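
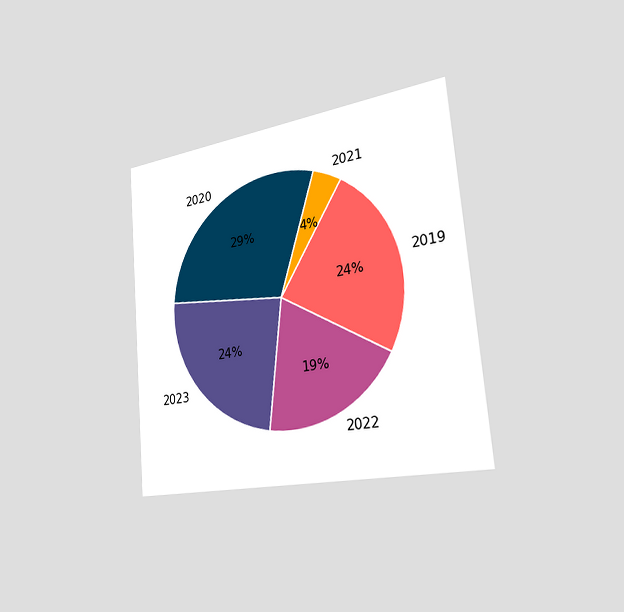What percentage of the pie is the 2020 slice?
29%

The chart is tilted about 5° counter-clockwise and viewed slightly from the right. The 2020 slice takes up 29% of the pie.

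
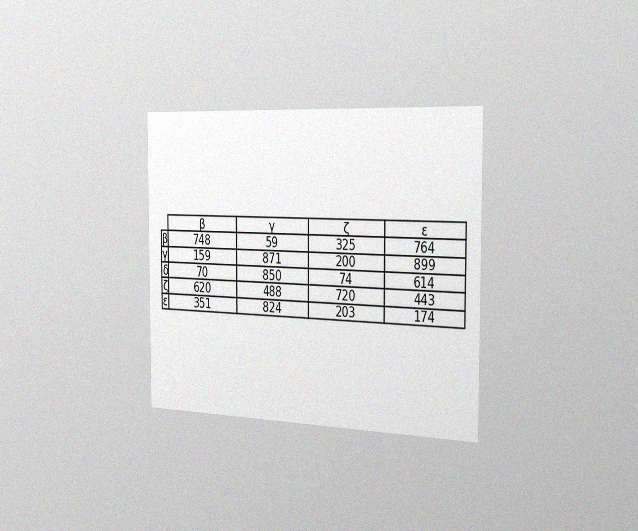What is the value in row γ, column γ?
The chart is viewed slightly from the right, with some photo noise. The (γ, γ) cell reads 871.

871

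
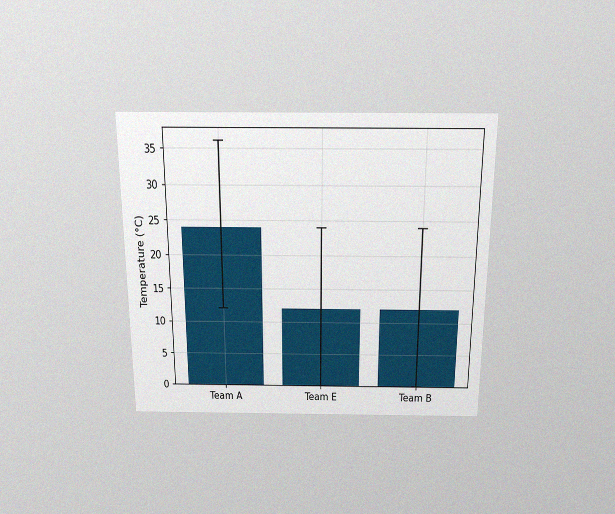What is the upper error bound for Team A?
36°C

The chart is viewed slightly from above, with some photo noise. The Team A bar's upper whisker reaches 36°C.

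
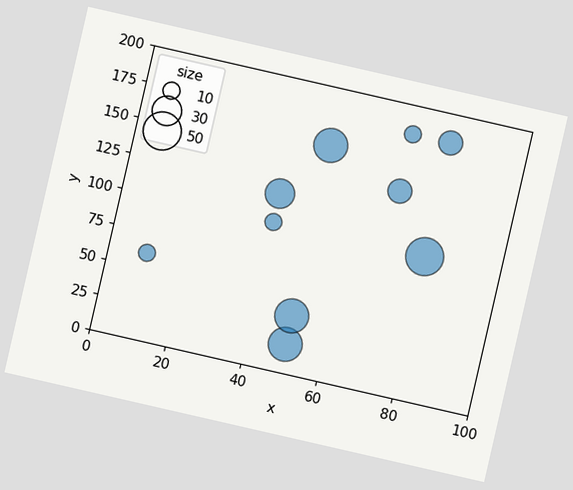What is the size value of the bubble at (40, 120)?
30

The chart is tilted about 13° clockwise. Matching the bubble at (40, 120) against the size legend gives 30.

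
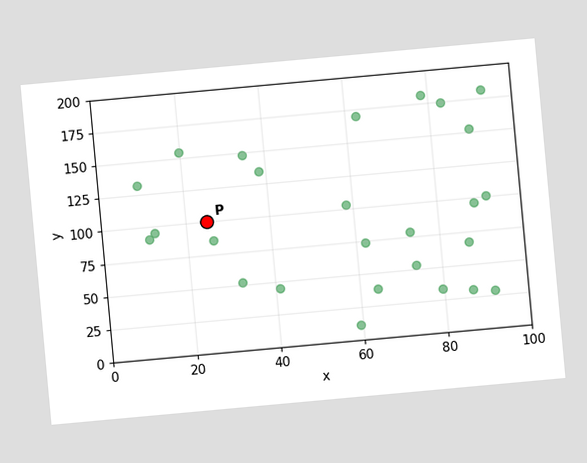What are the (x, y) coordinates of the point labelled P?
The chart is tilted about 5° counter-clockwise. Following the gridlines from P to each axis, P sits at (25, 100).

(25, 100)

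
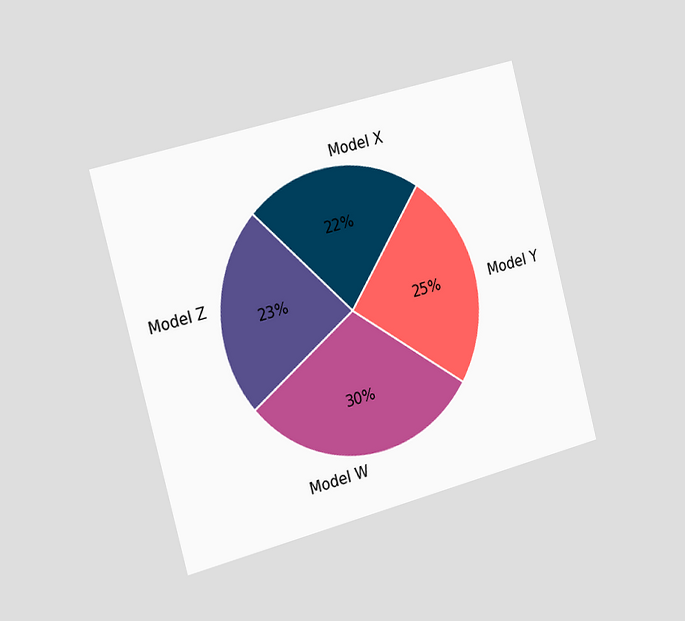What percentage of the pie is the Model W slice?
The chart is tilted about 15° counter-clockwise and viewed slightly from the left. The Model W slice takes up 30% of the pie.

30%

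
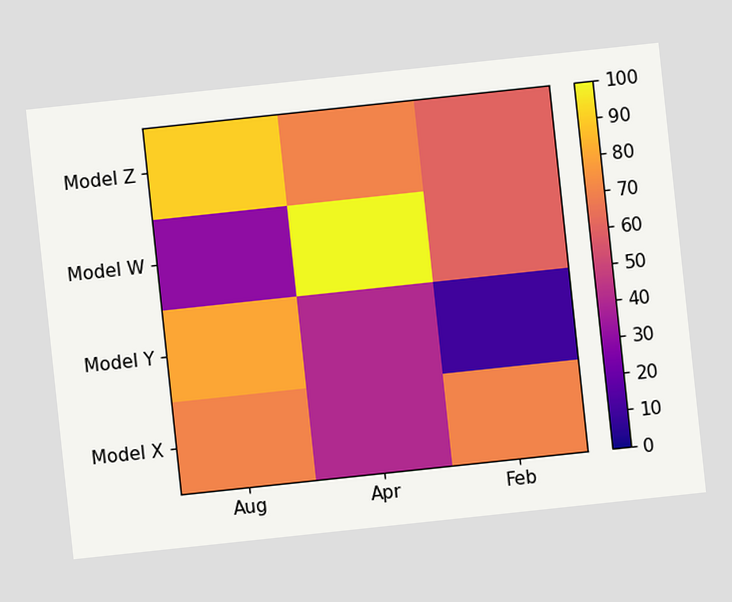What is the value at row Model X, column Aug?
The chart is tilted about 6° counter-clockwise. Matching cell (Model X, Aug) against the colorbar gives 70.

70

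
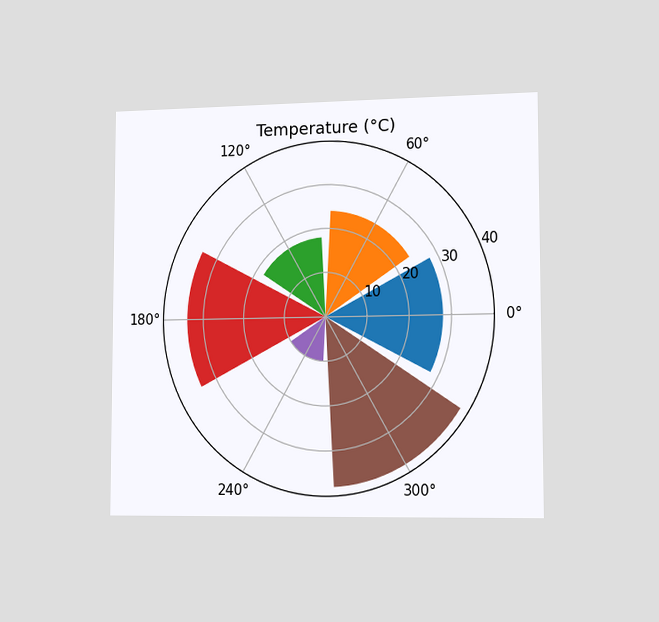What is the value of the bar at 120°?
The chart is viewed slightly from the right. The bar at 120° reaches 18°C on the radial axis.

18°C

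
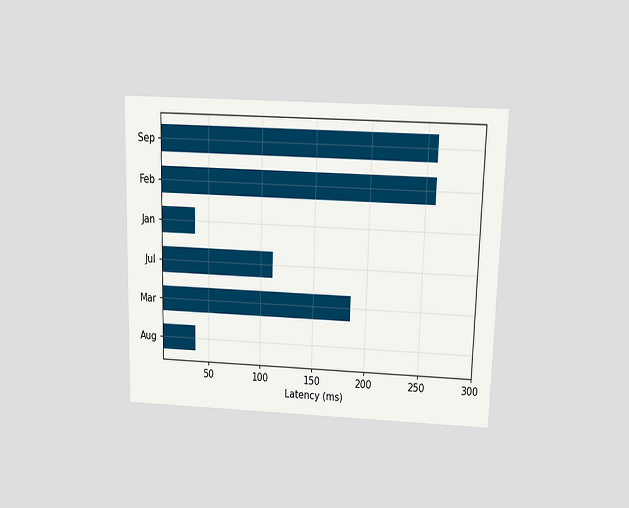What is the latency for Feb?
The chart is viewed slightly from above. Reading along the chart's x-axis, the Feb bar reaches 259ms.

259ms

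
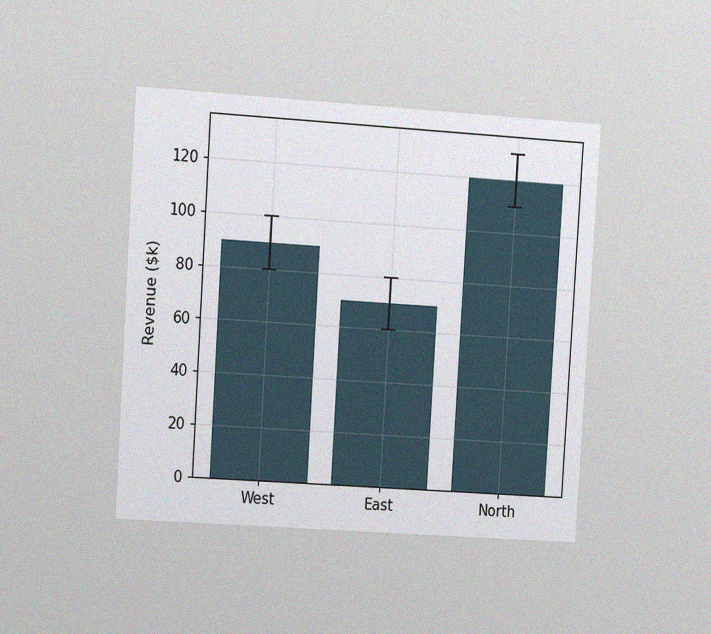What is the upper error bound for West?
$100k

The chart is tilted about 4° clockwise and viewed at a slight angle, with some photo noise. The West bar's upper whisker reaches $100k.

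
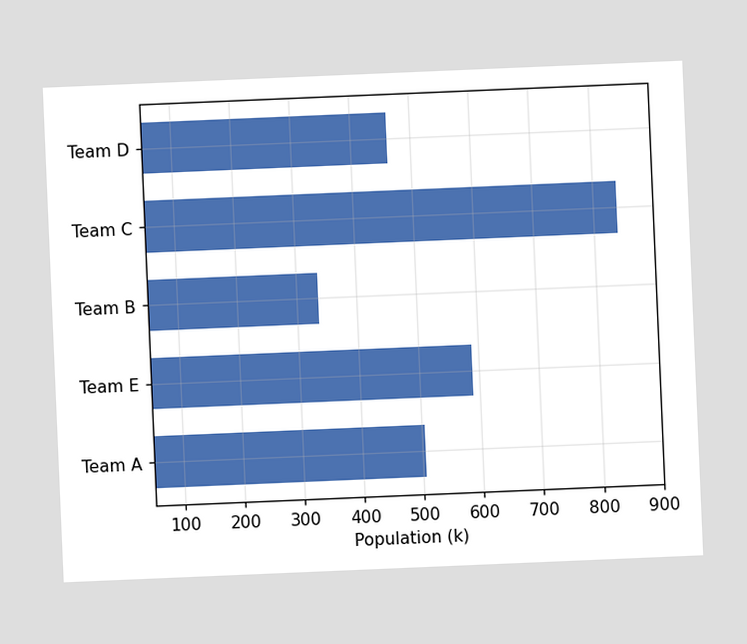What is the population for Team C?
The chart is tilted about 2° counter-clockwise. Reading along the chart's x-axis, the Team C bar reaches 840k.

840k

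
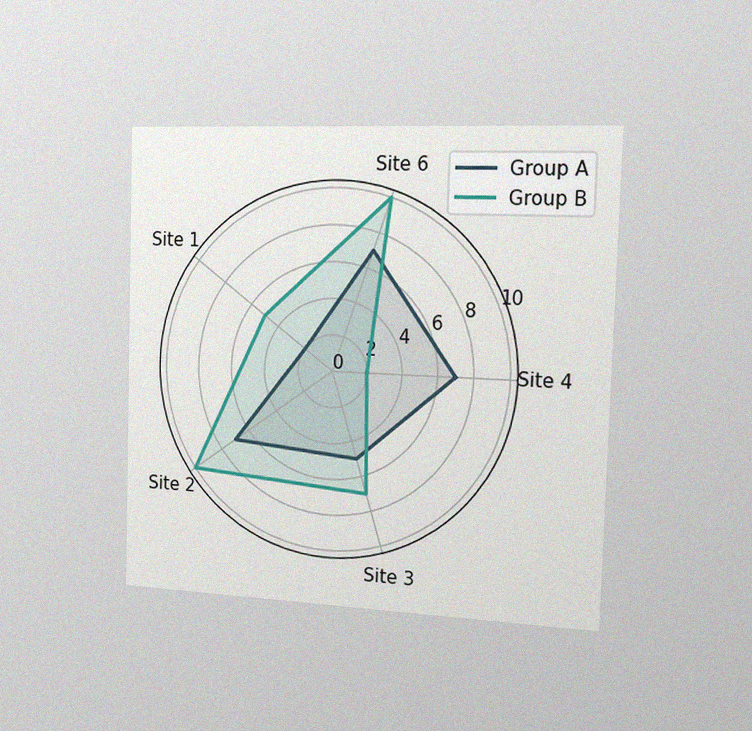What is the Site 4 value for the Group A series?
7

The chart is viewed slightly from the right, with some photo noise. On the Site 4 axis, Group A reaches 7.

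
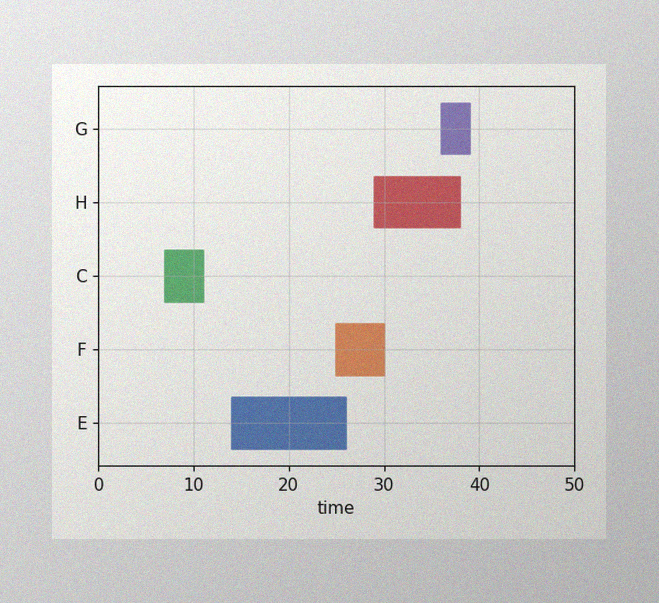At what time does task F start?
25

The image has some photo noise and uneven lighting. The F bar begins at t=25.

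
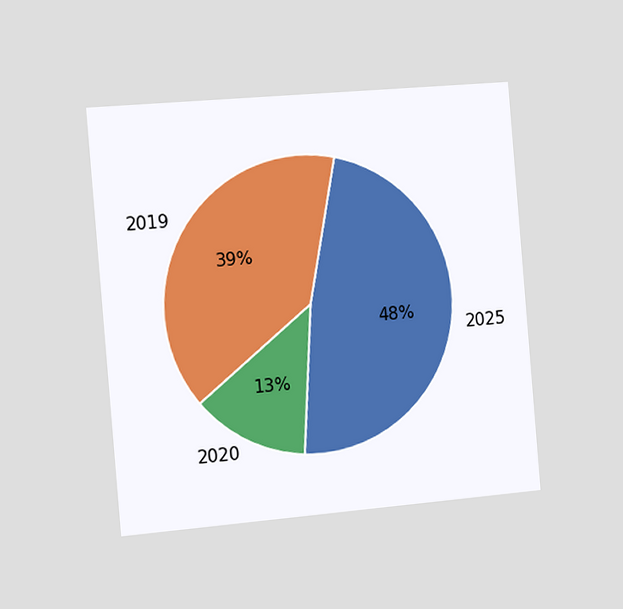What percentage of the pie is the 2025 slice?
48%

The chart is tilted about 5° counter-clockwise and viewed slightly from the left. The 2025 slice takes up 48% of the pie.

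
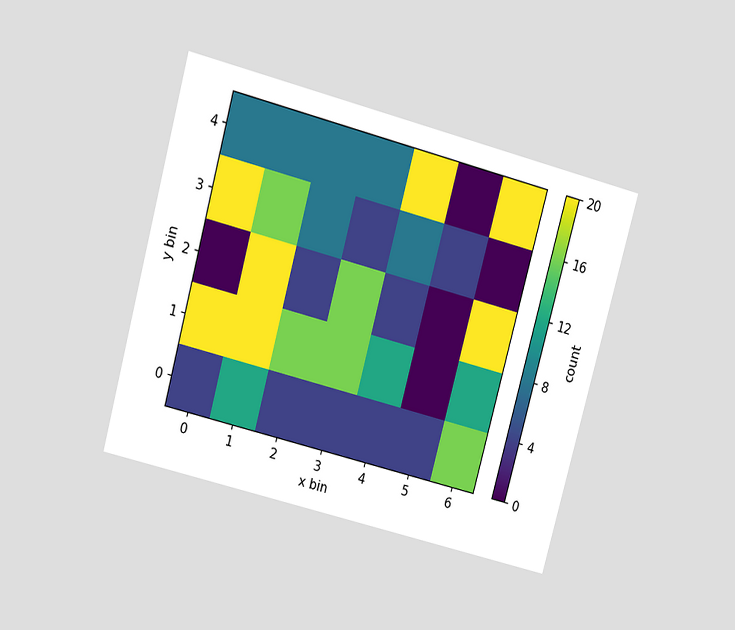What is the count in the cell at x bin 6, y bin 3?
0

The chart is tilted about 15° clockwise and viewed slightly from above. Matching the cell (6, 3) against the colorbar gives 0.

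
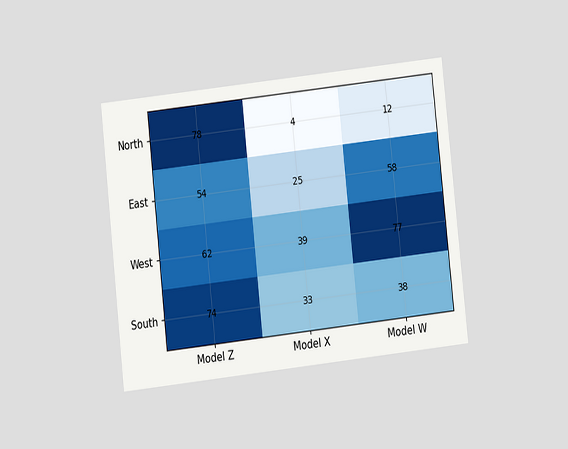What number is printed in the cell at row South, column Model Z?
74

The chart is tilted about 6° counter-clockwise and viewed at a slight angle. The (South, Model Z) cell reads 74.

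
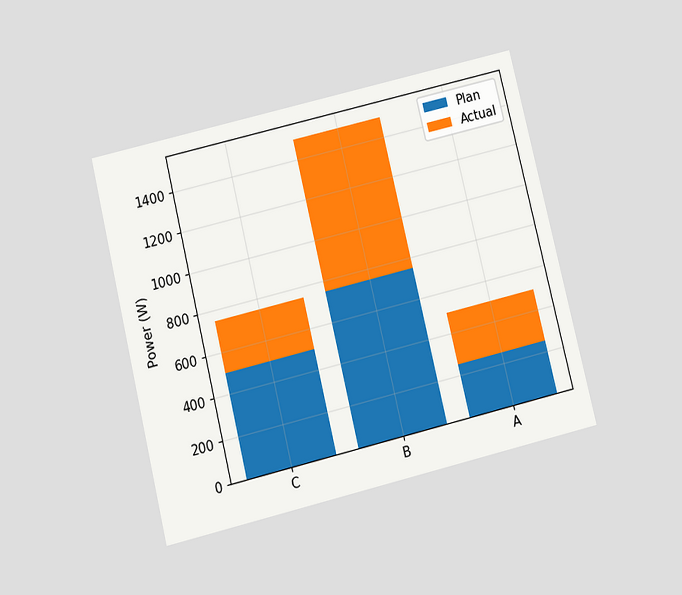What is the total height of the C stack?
The chart is tilted about 14° counter-clockwise and viewed slightly from below. The C stack's top reaches 750W on the y-axis.

750W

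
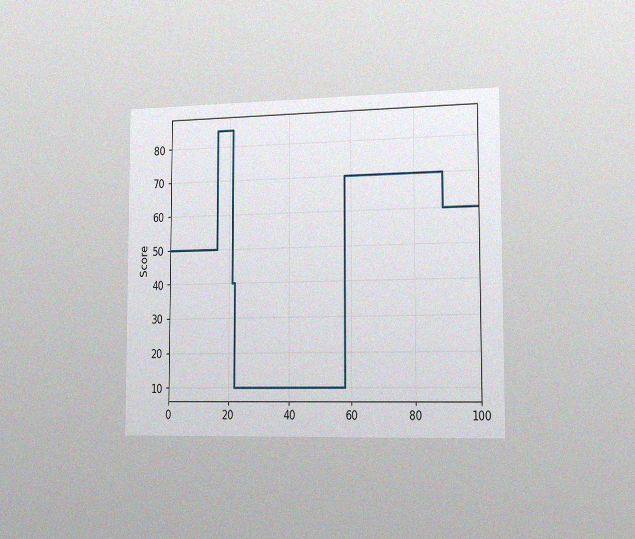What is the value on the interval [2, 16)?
50

The chart is viewed slightly from the right, with some photo noise. On [2, 16) the step sits at 50.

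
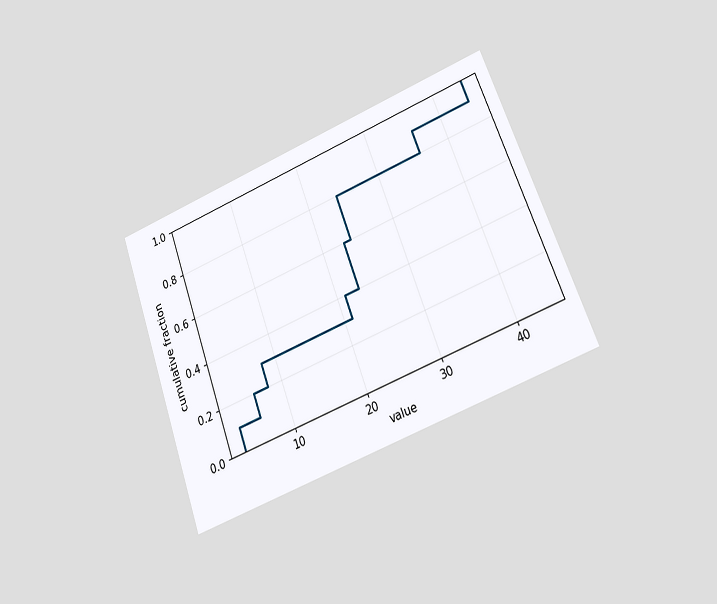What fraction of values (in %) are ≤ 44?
100%

The chart is tilted about 21° counter-clockwise and viewed at a slight angle. At x=44 the ECDF step is at 100%.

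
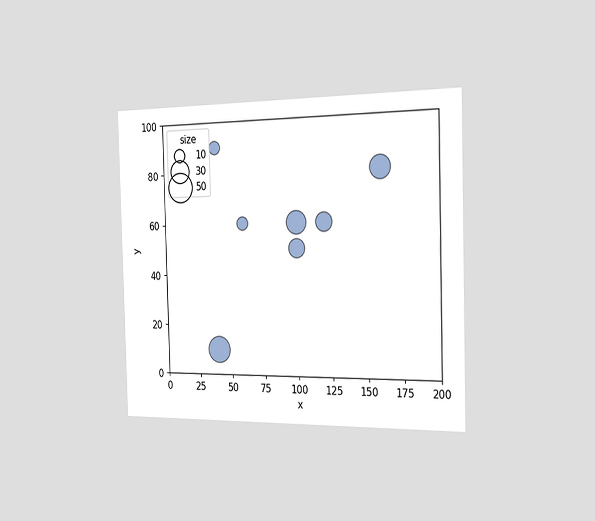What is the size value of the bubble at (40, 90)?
10

The chart is viewed slightly from the right. Matching the bubble at (40, 90) against the size legend gives 10.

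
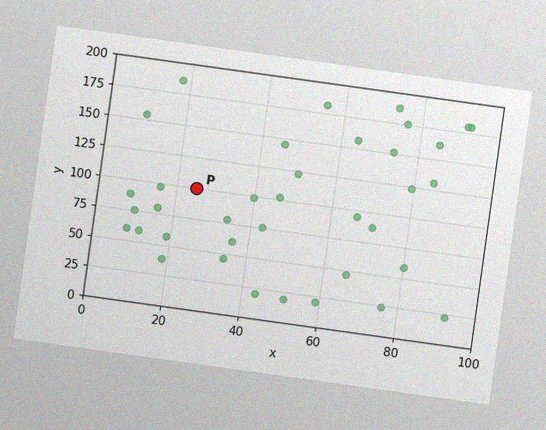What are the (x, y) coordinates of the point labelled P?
(25, 100)

The chart is tilted about 8° clockwise, with some photo noise. Following the gridlines from P to each axis, P sits at (25, 100).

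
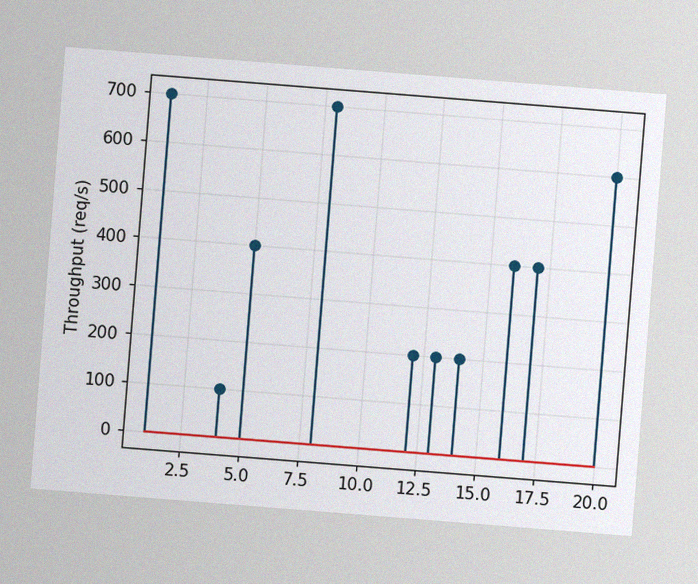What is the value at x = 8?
The chart is tilted about 5° clockwise, with some photo noise. The stem at x=8 reaches 700req/s.

700req/s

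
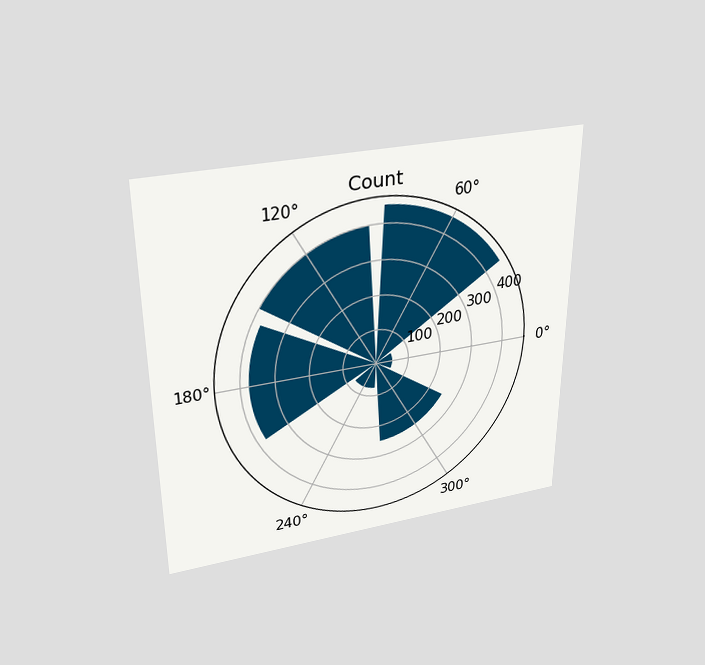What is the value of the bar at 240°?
75

The chart is viewed slightly from above. The bar at 240° reaches 75 on the radial axis.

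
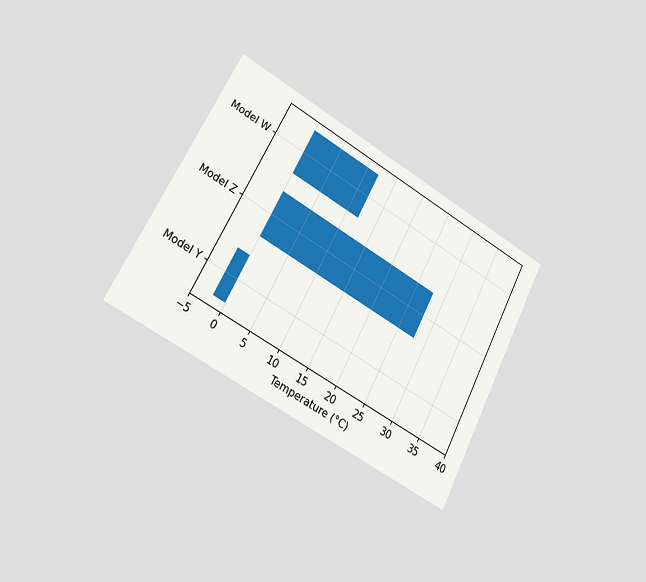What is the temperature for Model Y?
The chart is tilted about 28° clockwise and viewed slightly from the left. Reading along the chart's x-axis, the Model Y bar reaches -2°C.

-2°C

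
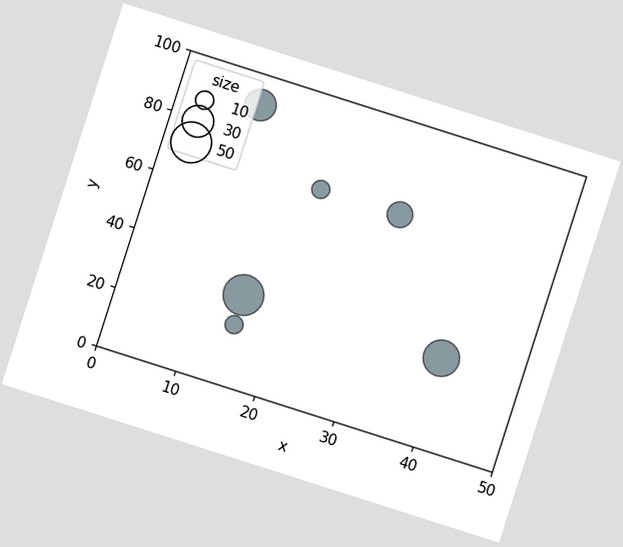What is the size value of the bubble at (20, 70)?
The chart is tilted about 18° clockwise. Matching the bubble at (20, 70) against the size legend gives 10.

10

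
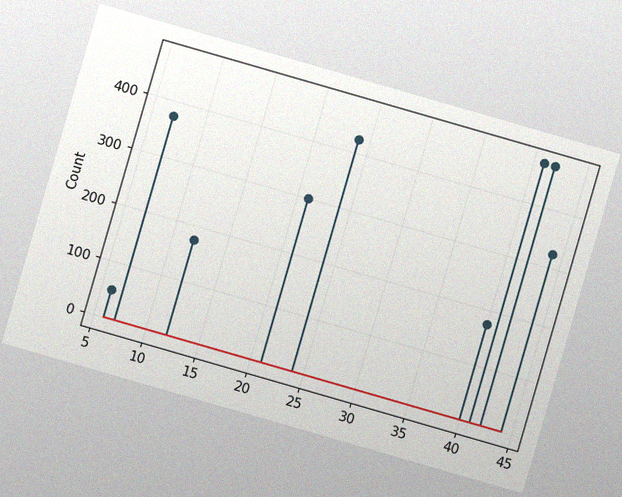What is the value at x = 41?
475

The chart is tilted about 16° clockwise, with some photo noise. The stem at x=41 reaches 475.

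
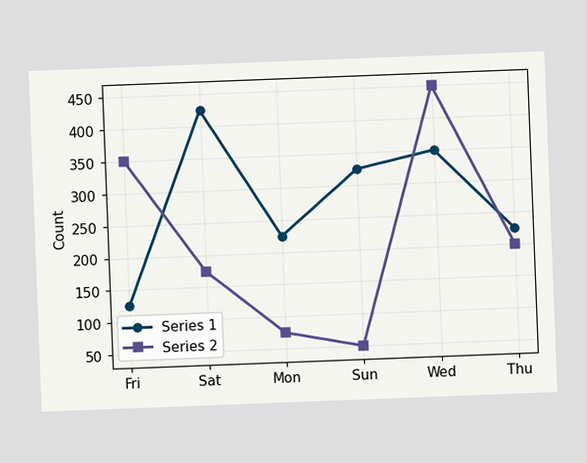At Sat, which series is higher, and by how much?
Series 1, by 250

The chart is tilted about 2° counter-clockwise. At Sat, Series 1 sits above the other line by 250.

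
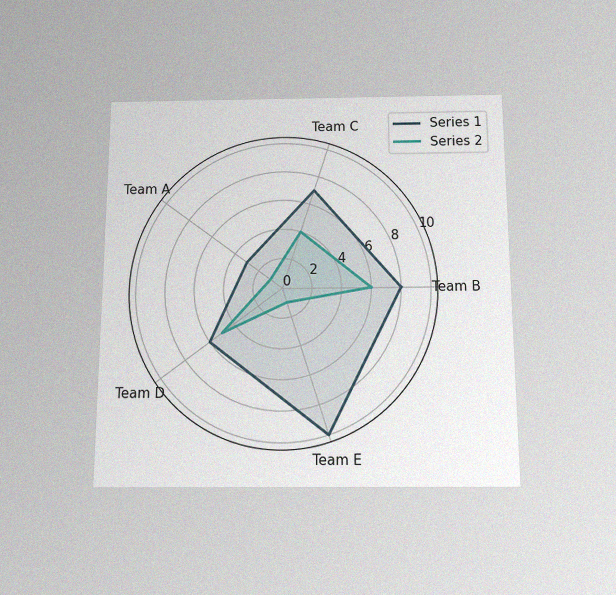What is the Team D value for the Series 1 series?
The chart is viewed slightly from below, with some photo noise. On the Team D axis, Series 1 reaches 6.

6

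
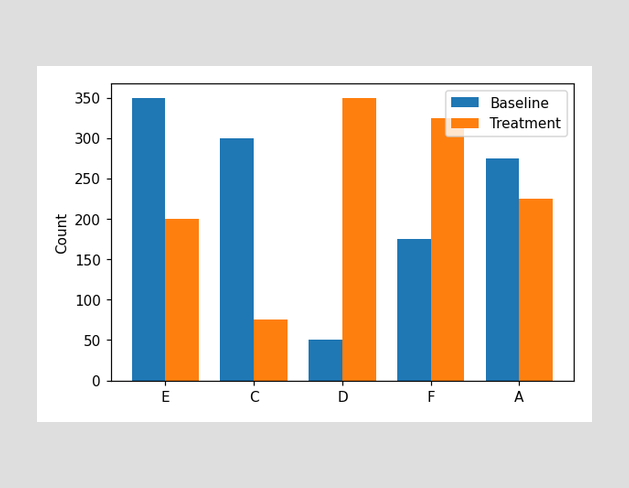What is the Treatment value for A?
225

The Treatment bar at A reaches 225 on the y-axis.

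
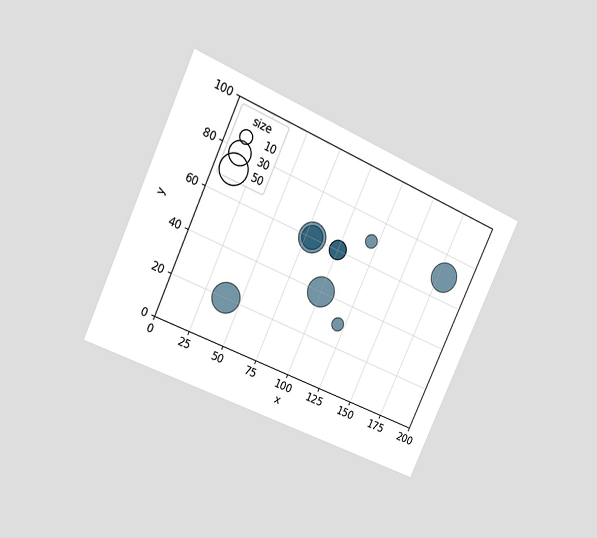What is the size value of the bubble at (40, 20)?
50

The chart is tilted about 24° clockwise and viewed at a slight angle. Matching the bubble at (40, 20) against the size legend gives 50.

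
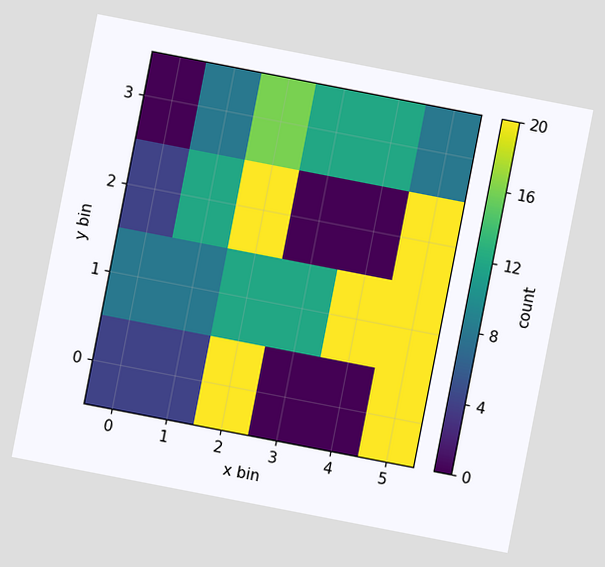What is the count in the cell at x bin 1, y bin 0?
The chart is tilted about 11° clockwise. Matching the cell (1, 0) against the colorbar gives 4.

4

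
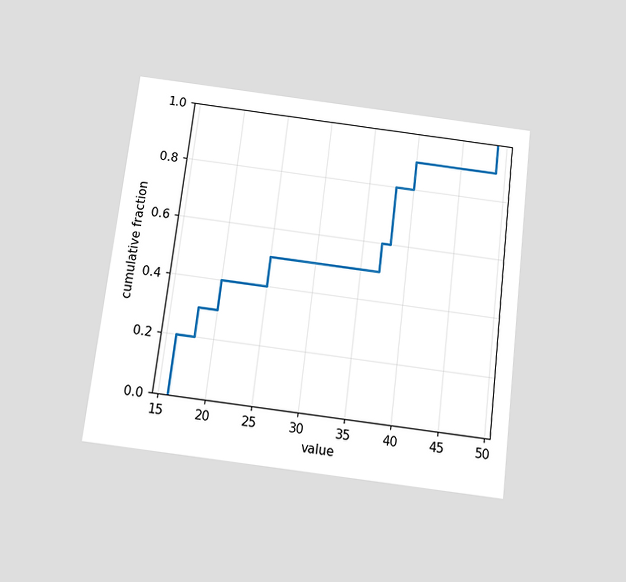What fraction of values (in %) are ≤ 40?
The chart is tilted about 7° clockwise and viewed slightly from below. At x=40 the ECDF step is at 90%.

90%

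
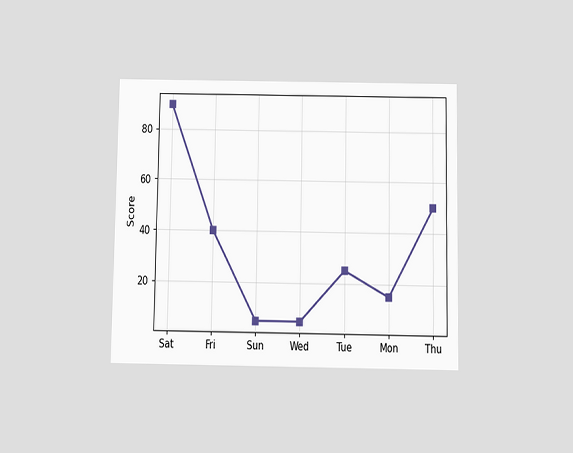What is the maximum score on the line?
The chart is viewed slightly from below. The highest point is at Sat, and reading across to the y-axis gives 90.

90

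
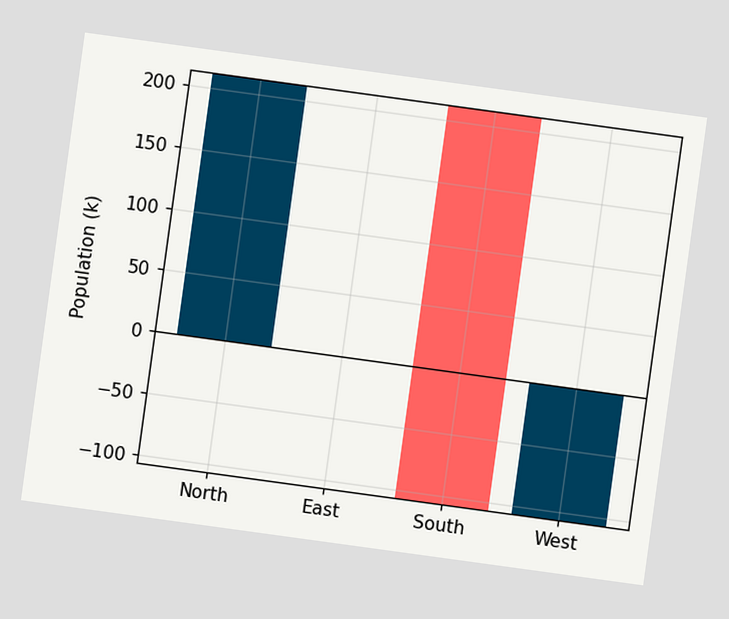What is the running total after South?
-106k

The chart is tilted about 8° clockwise. After South the running total reaches -106k.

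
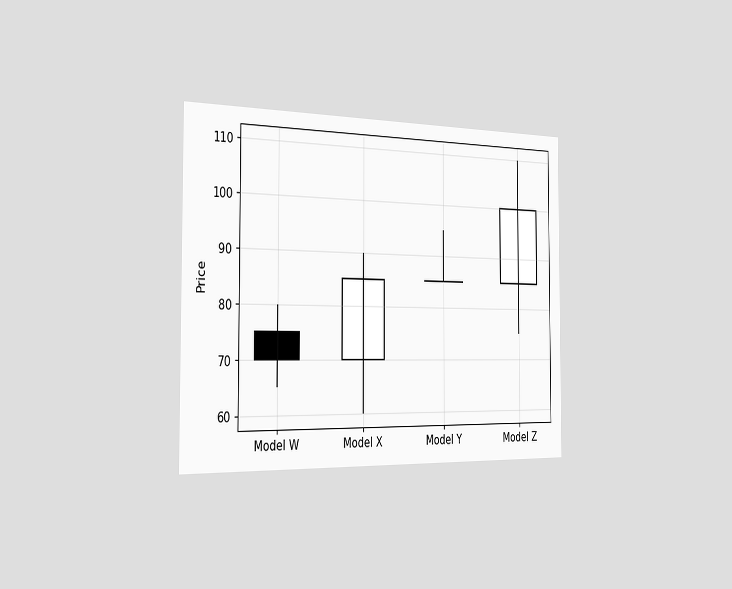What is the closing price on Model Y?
85

The chart is viewed slightly from the left. The Model Y candle closes at 85.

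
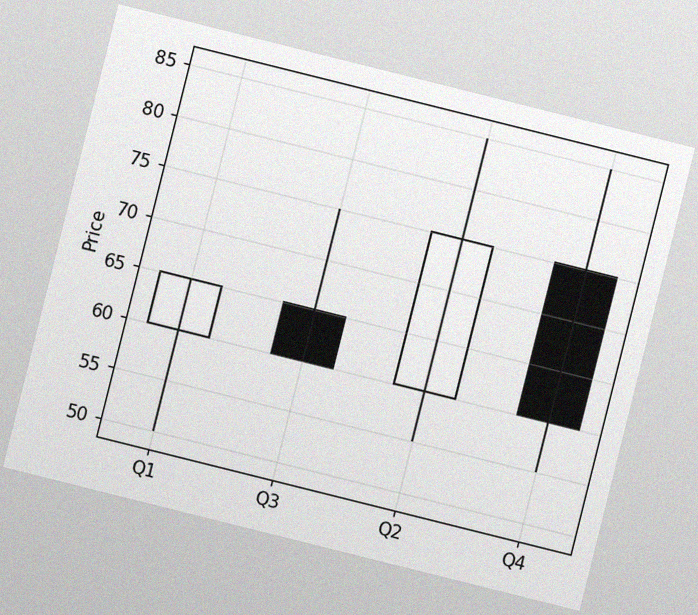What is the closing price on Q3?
The chart is tilted about 14° clockwise, with some photo noise. The Q3 candle closes at 60.

60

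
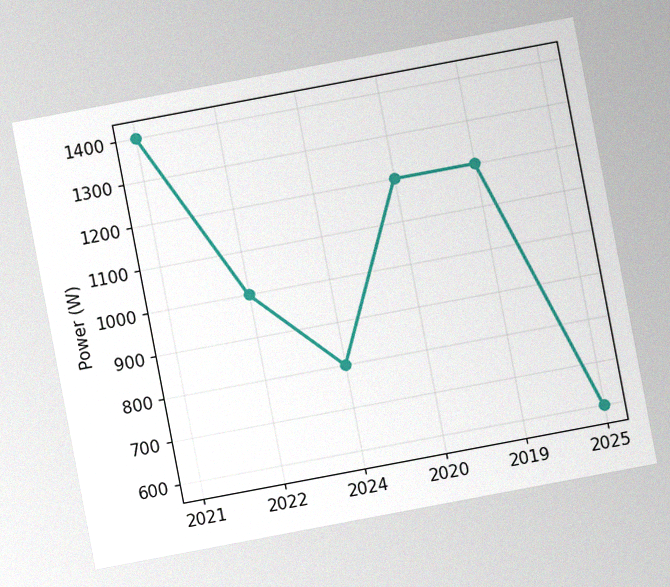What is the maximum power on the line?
1400W

The chart is tilted about 11° counter-clockwise, with some photo noise. The highest point is at 2021, and reading across to the y-axis gives 1400W.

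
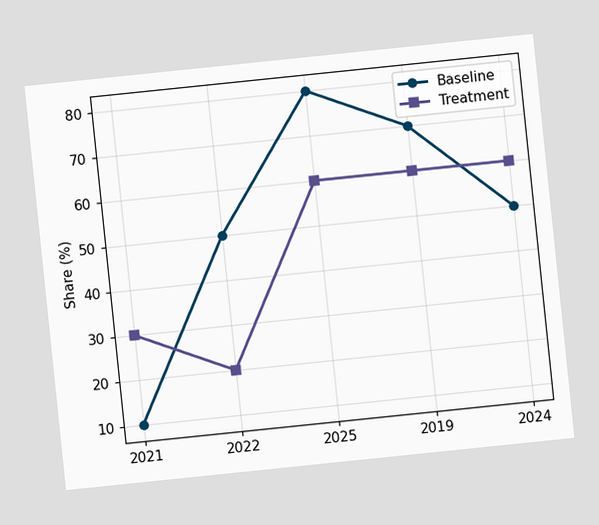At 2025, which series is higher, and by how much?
The chart is tilted about 6° counter-clockwise. At 2025, Baseline sits above the other line by 20%.

Baseline, by 20%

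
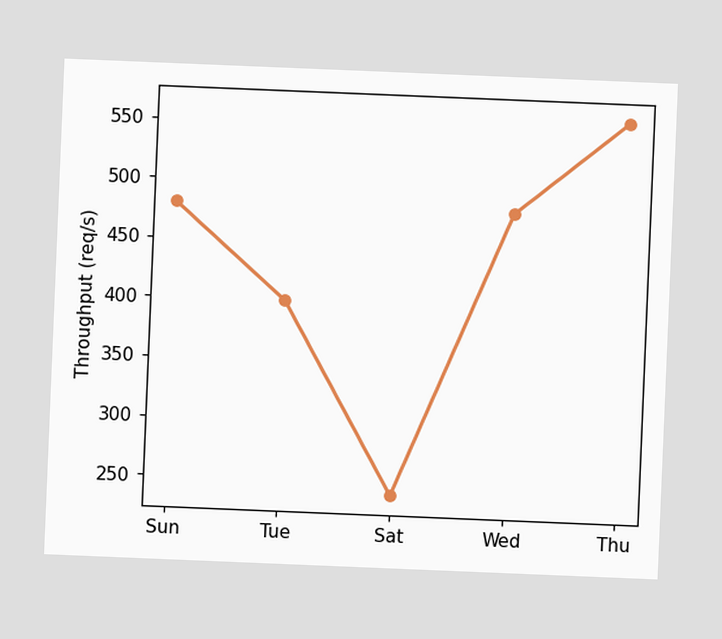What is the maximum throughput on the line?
The chart is tilted about 2° clockwise. The highest point is at Thu, and reading across to the y-axis gives 560req/s.

560req/s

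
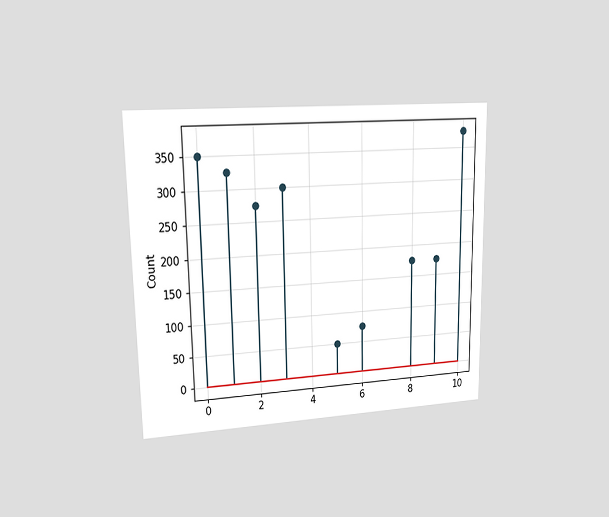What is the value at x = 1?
325

The chart is viewed at a slight angle. The stem at x=1 reaches 325.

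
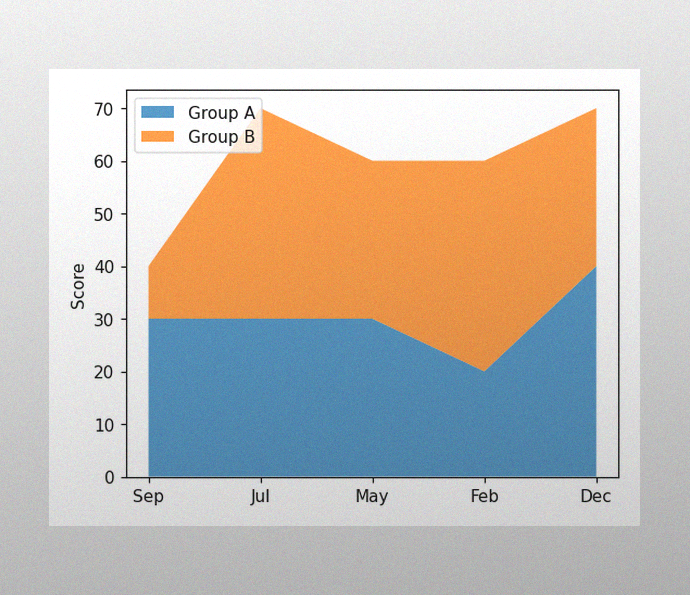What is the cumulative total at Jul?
The image has some photo noise and uneven lighting. The stacked total at Jul reaches 70.

70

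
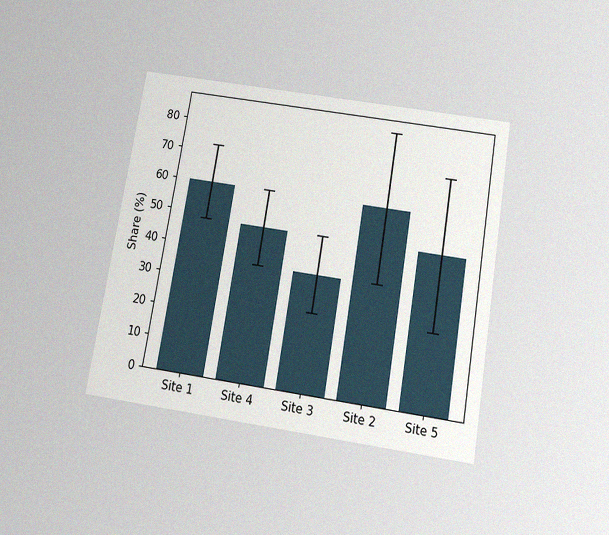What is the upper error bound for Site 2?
84%

The chart is tilted about 9° clockwise and viewed slightly from below, with some photo noise. The Site 2 bar's upper whisker reaches 84%.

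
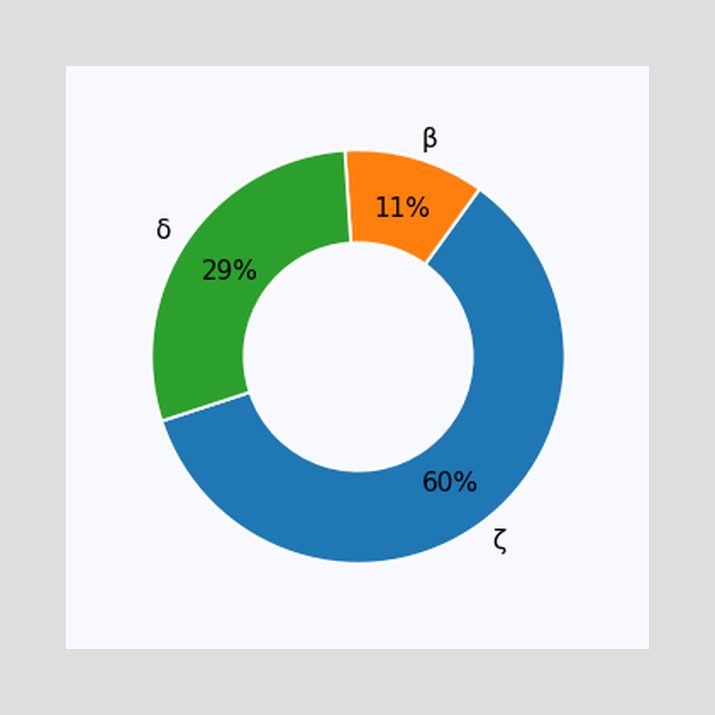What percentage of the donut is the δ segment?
29%

The δ segment takes up 29% of the ring.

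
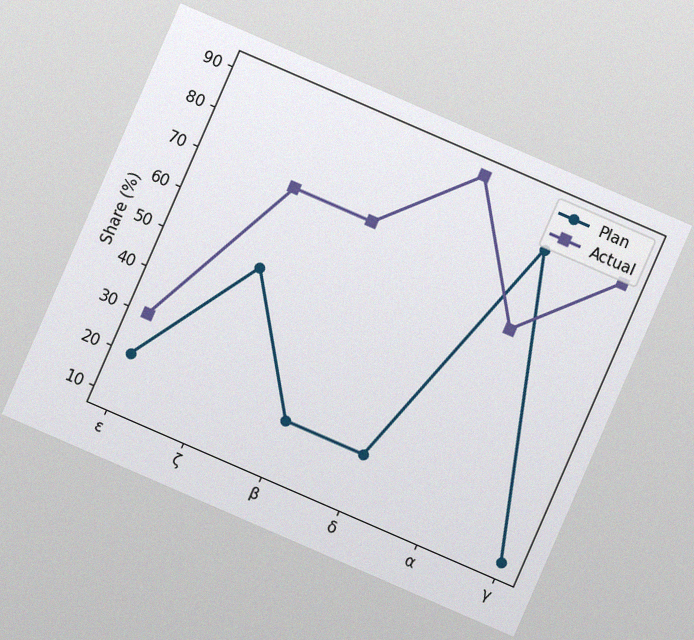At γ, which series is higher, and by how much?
The chart is tilted about 24° clockwise, with some photo noise. At γ, Actual sits above the other line by 70%.

Actual, by 70%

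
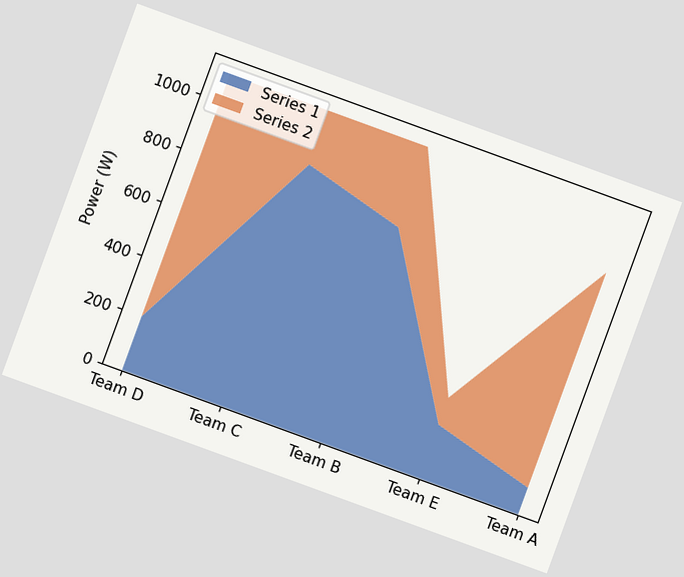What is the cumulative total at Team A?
900W

The chart is tilted about 20° clockwise. The stacked total at Team A reaches 900W.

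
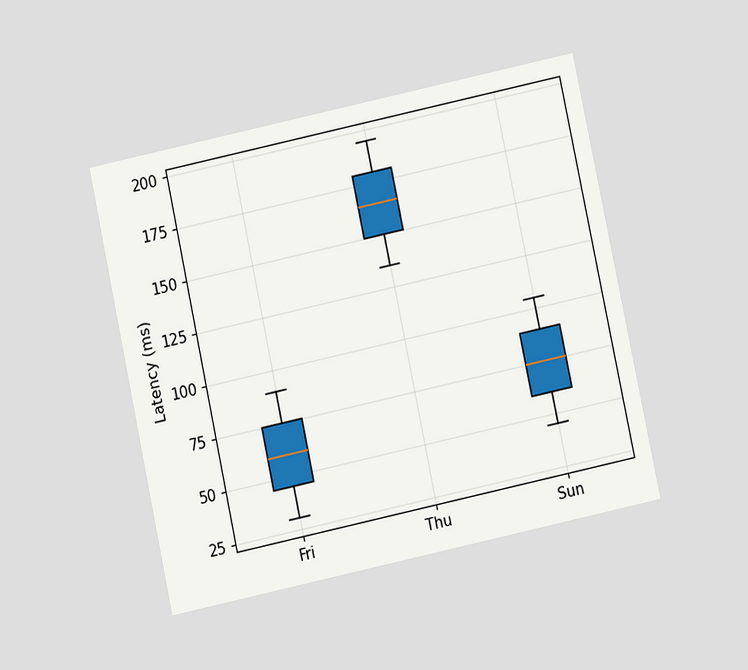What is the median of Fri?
60ms

The chart is tilted about 12° counter-clockwise and viewed slightly from below. The median line in the Fri box sits at 60ms.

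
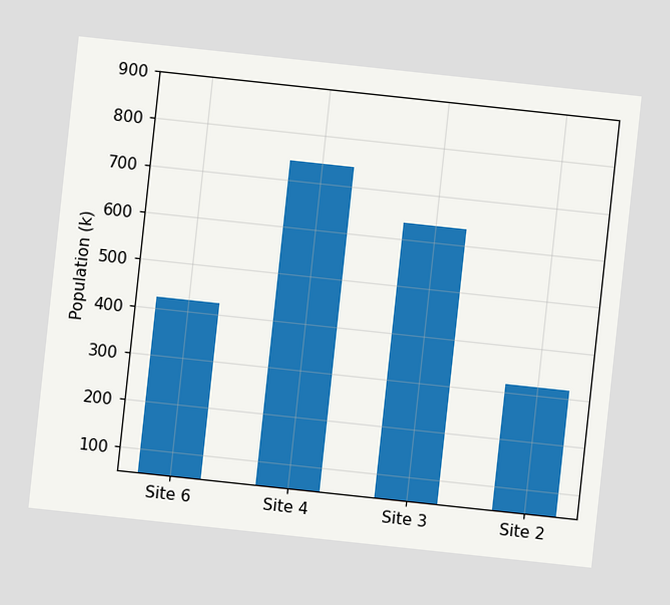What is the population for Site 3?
636k

The chart is tilted about 6° clockwise. Reading along the chart's y-axis, the Site 3 bar reaches 636k.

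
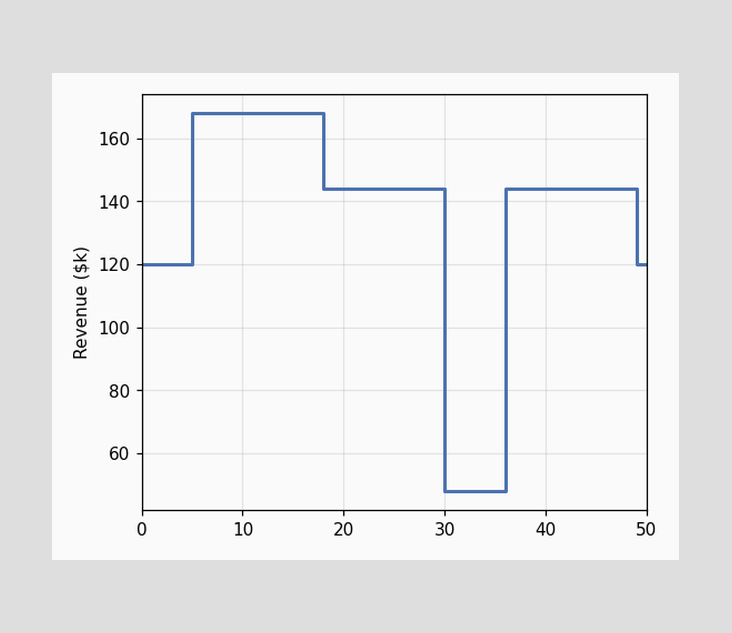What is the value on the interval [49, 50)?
$120k

On [49, 50) the step sits at $120k.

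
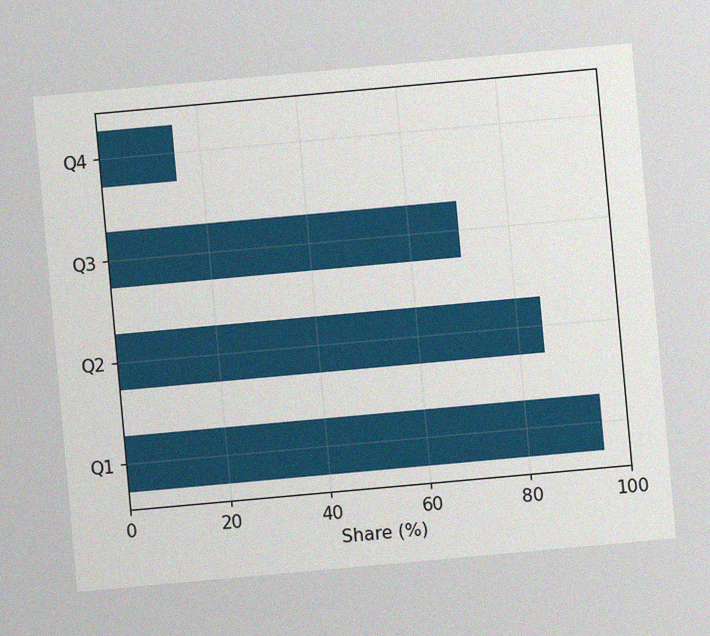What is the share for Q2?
85%

The chart is tilted about 5° counter-clockwise, with some photo noise. Reading along the chart's x-axis, the Q2 bar reaches 85%.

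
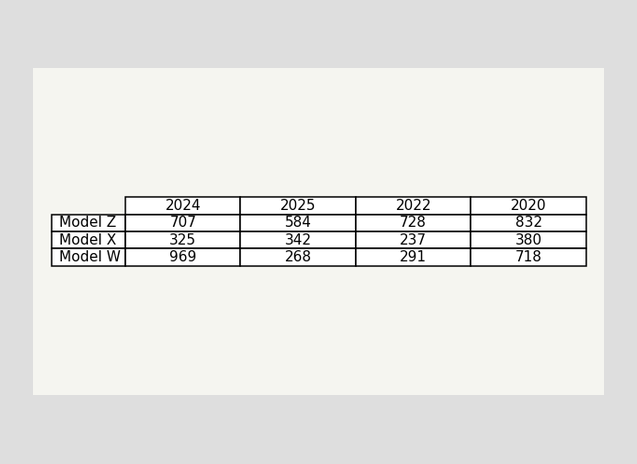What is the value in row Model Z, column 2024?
707

The (Model Z, 2024) cell reads 707.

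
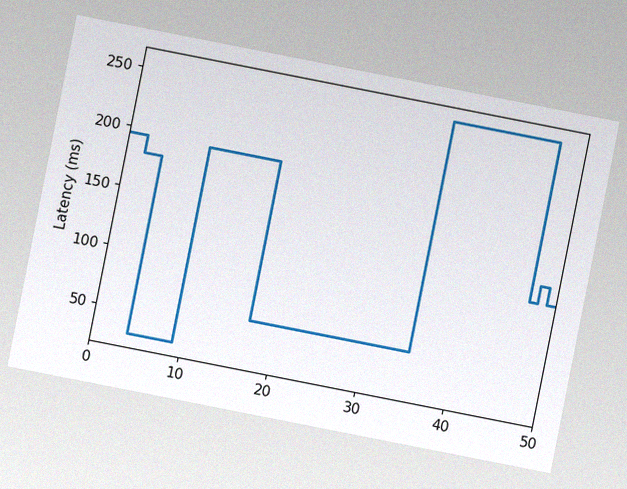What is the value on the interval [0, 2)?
195ms

The chart is tilted about 11° clockwise, with some photo noise. On [0, 2) the step sits at 195ms.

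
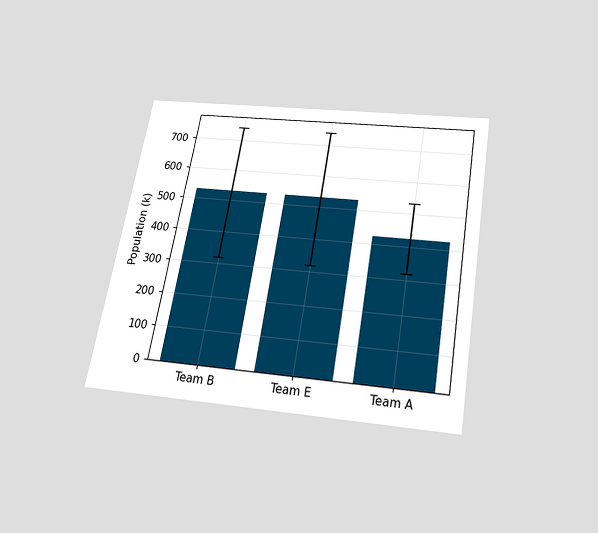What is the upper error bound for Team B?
742k

The chart is tilted about 10° clockwise and viewed slightly from below. The Team B bar's upper whisker reaches 742k.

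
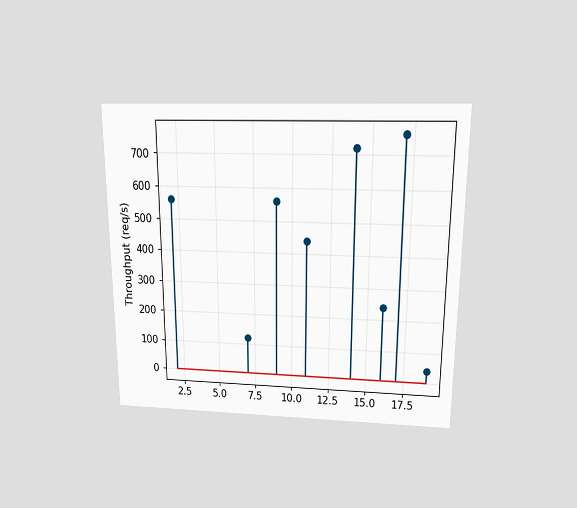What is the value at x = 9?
The chart is viewed slightly from above. The stem at x=9 reaches 560req/s.

560req/s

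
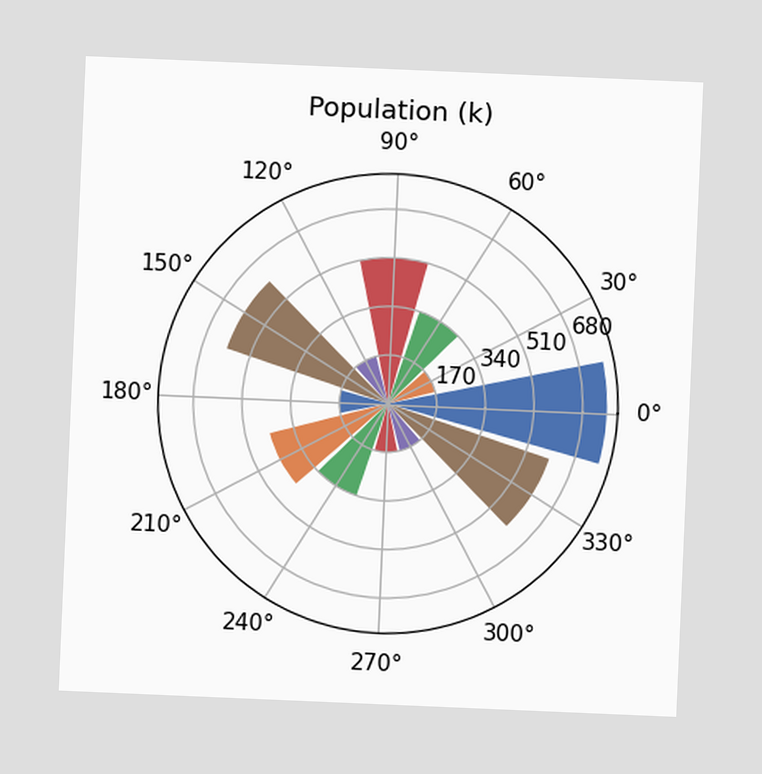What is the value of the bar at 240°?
The chart is tilted about 2° clockwise. The bar at 240° reaches 340k on the radial axis.

340k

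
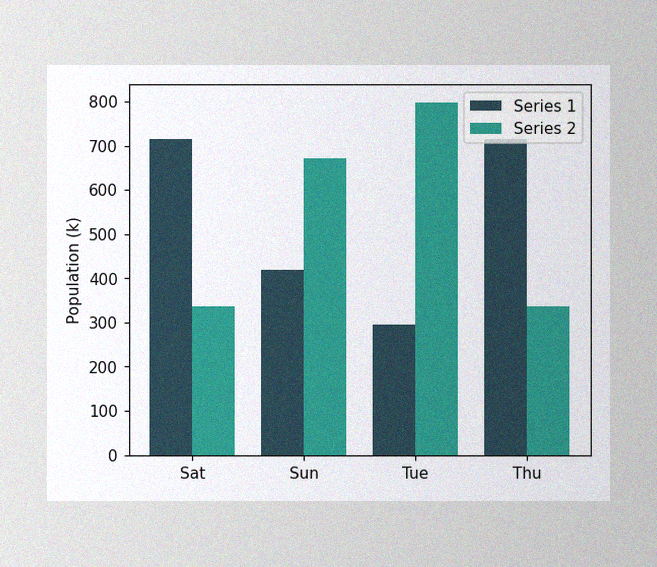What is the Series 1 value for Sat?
The image has some photo noise and uneven lighting. The Series 1 bar at Sat reaches 714k on the y-axis.

714k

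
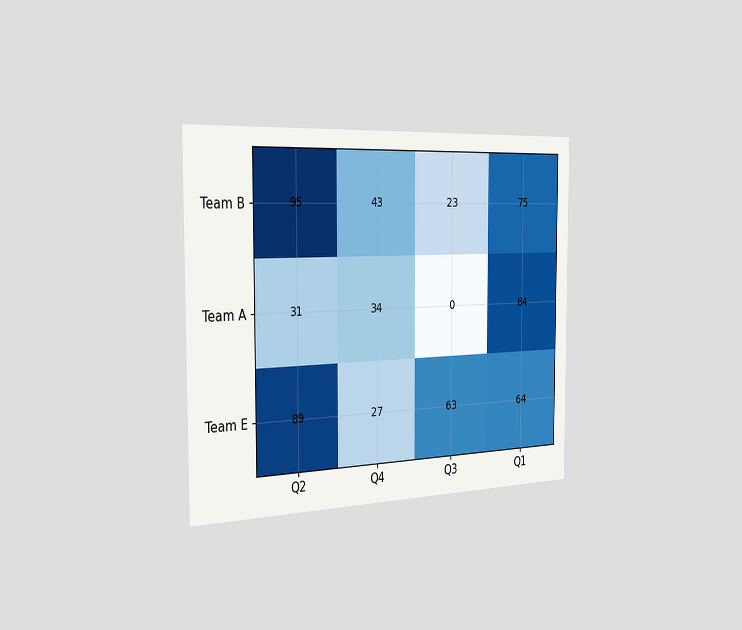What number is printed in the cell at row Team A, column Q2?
31

The chart is viewed slightly from the left. The (Team A, Q2) cell reads 31.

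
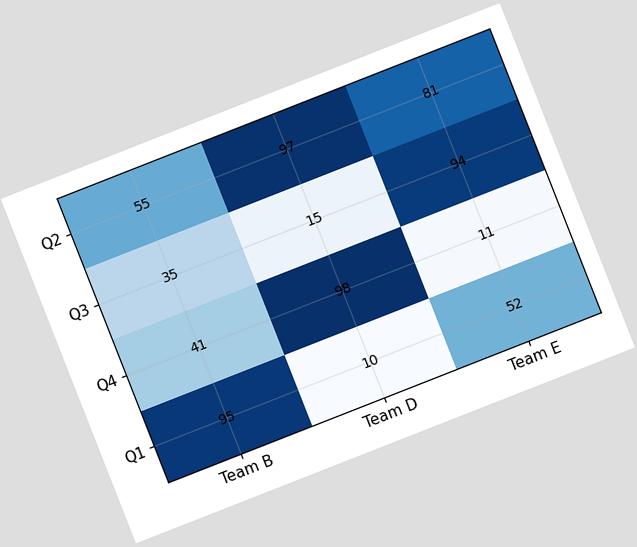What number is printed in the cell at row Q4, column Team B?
The chart is tilted about 21° counter-clockwise. The (Q4, Team B) cell reads 41.

41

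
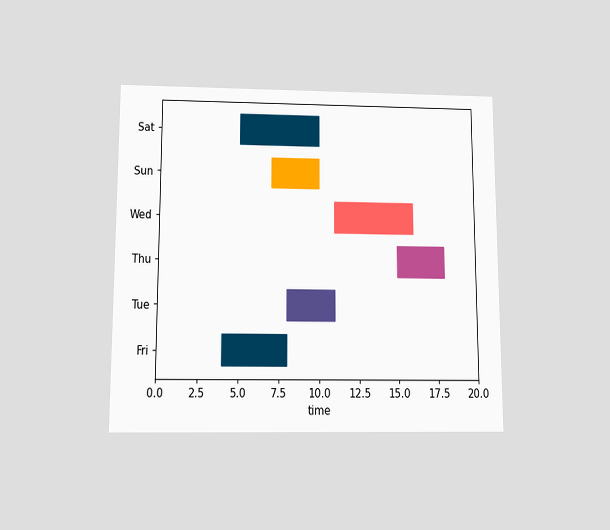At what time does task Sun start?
7

The chart is viewed slightly from below. The Sun bar begins at t=7.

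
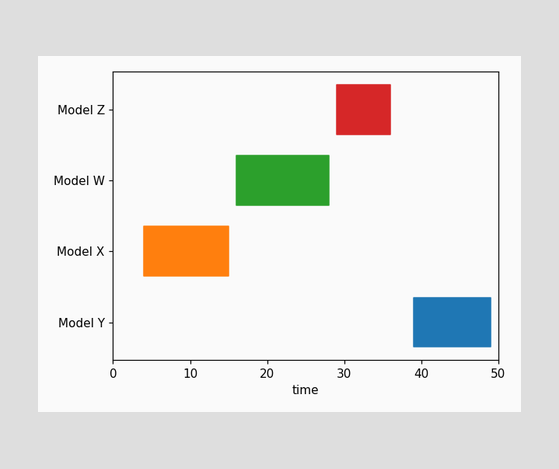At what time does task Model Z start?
The Model Z bar begins at t=29.

29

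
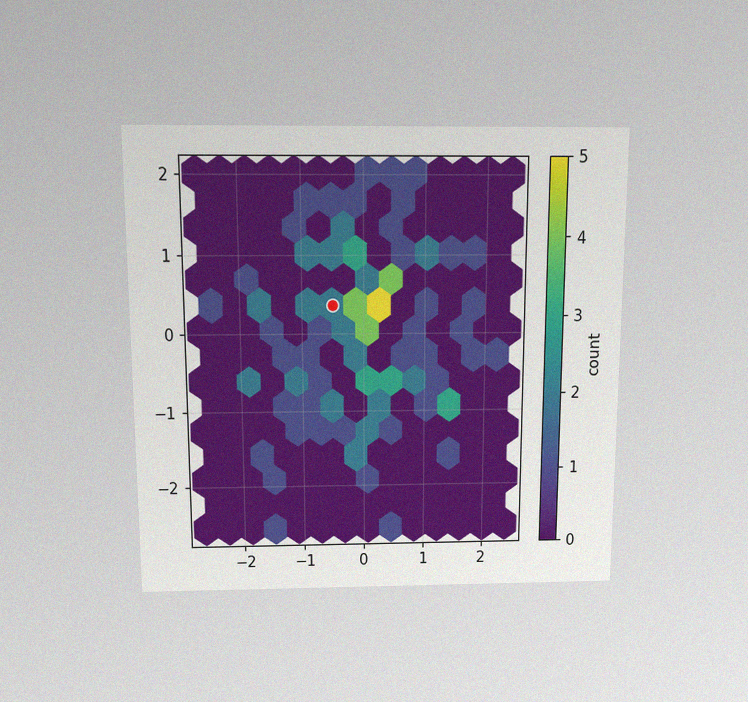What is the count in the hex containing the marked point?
The chart is viewed slightly from above, with some photo noise. The marked hex reads 2 on the colorbar.

2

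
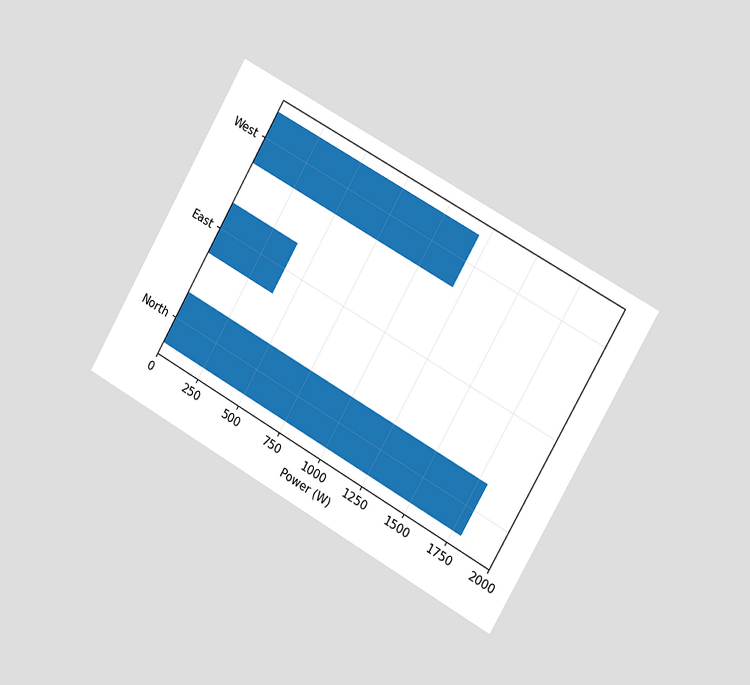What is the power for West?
The chart is tilted about 30° clockwise and viewed slightly from the right. Reading along the chart's x-axis, the West bar reaches 1200W.

1200W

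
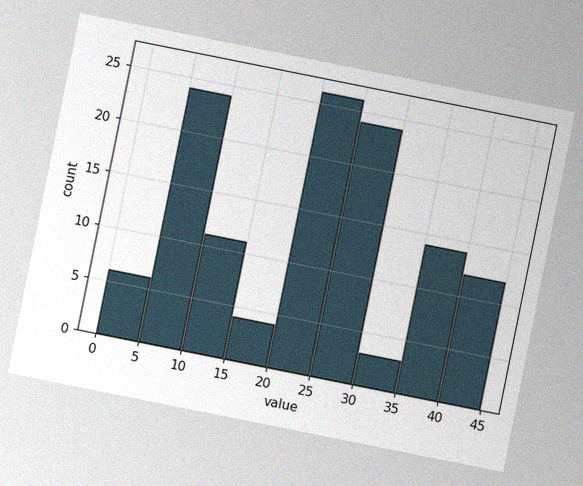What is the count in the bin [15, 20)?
The chart is tilted about 11° clockwise, with some photo noise. The [15, 20) bin has height 4.

4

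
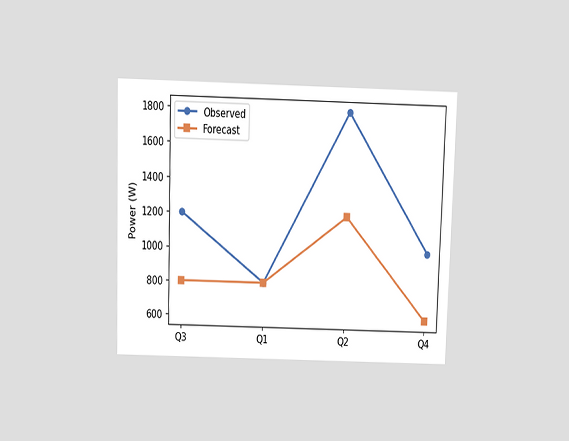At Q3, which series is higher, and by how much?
The chart is viewed slightly from above. At Q3, Observed sits above the other line by 400W.

Observed, by 400W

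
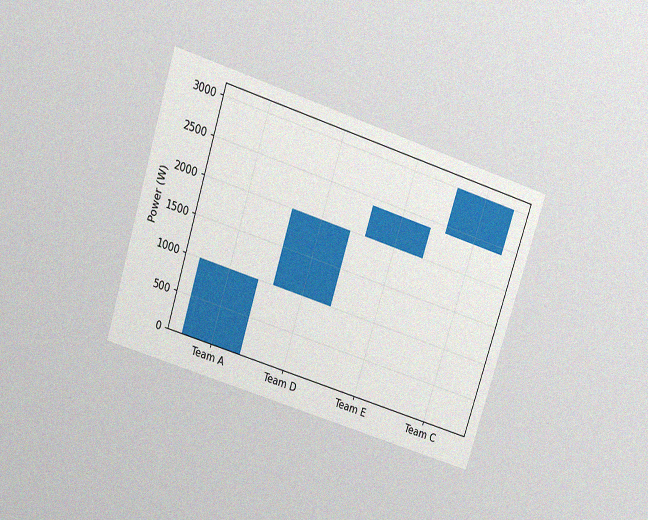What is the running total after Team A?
1000W

The chart is tilted about 18° clockwise and viewed slightly from above, with some photo noise. After Team A the running total reaches 1000W.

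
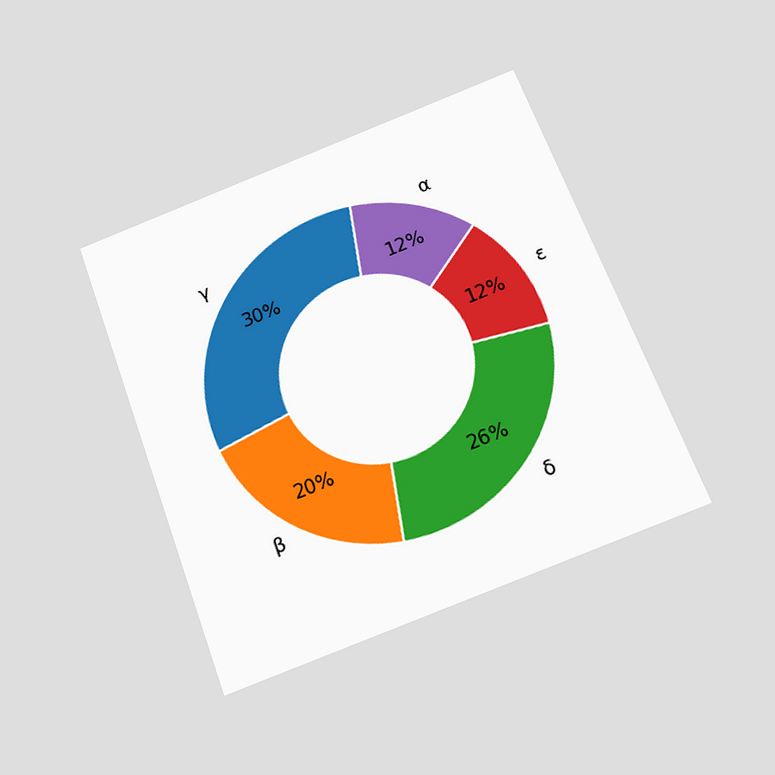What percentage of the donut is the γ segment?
The chart is tilted about 20° counter-clockwise and viewed slightly from below. The γ segment takes up 30% of the ring.

30%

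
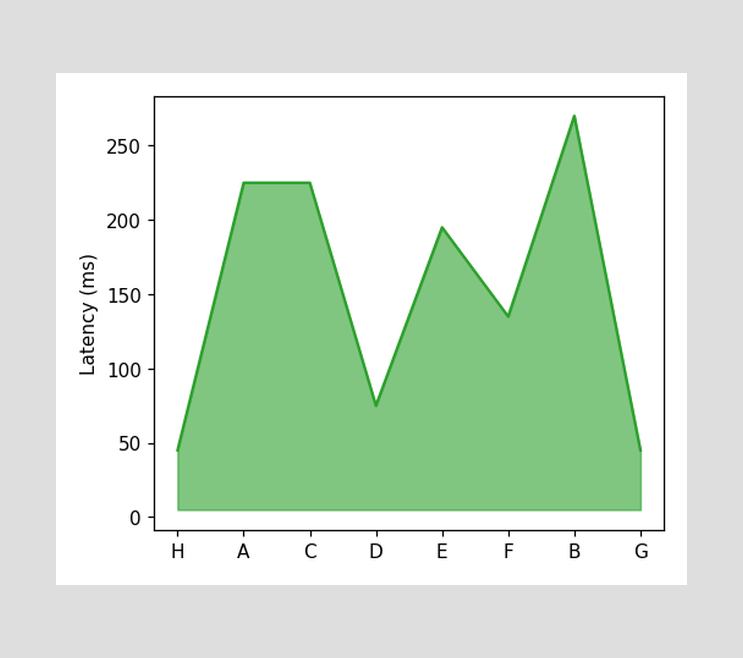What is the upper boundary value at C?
225ms

At C the upper boundary is at 225ms.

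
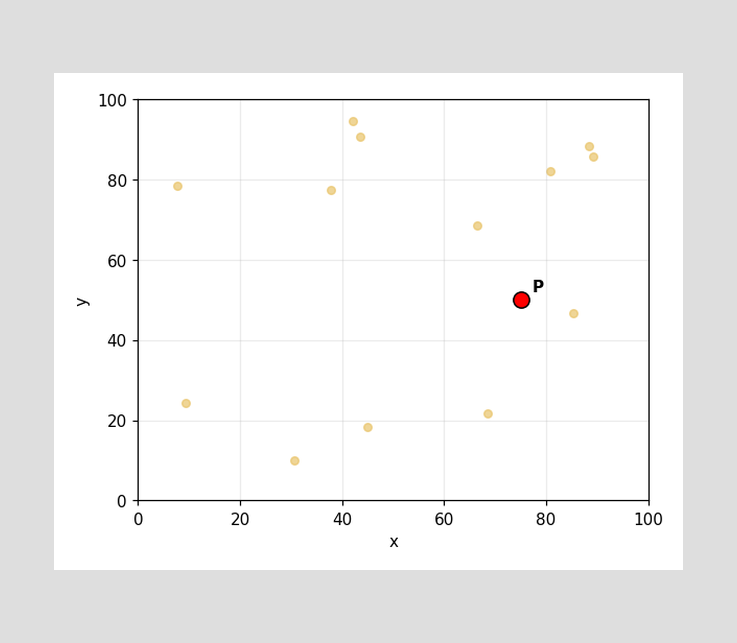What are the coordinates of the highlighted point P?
(75, 50)

Following the gridlines from P to each axis, P sits at (75, 50).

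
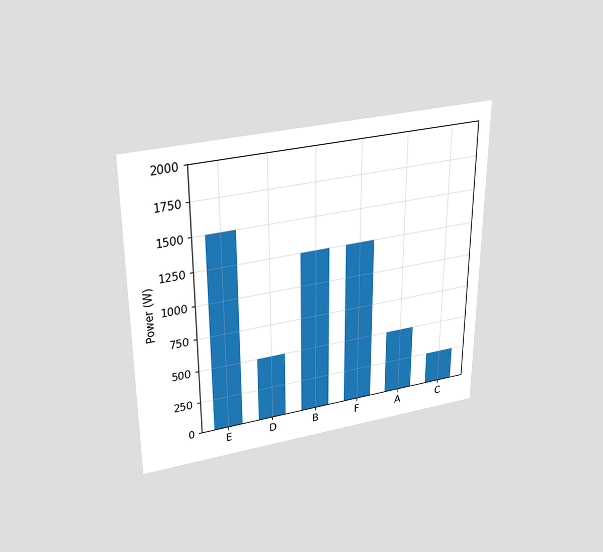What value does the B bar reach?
The chart is viewed slightly from above. Reading along the chart's y-axis, the B bar reaches 1250W.

1250W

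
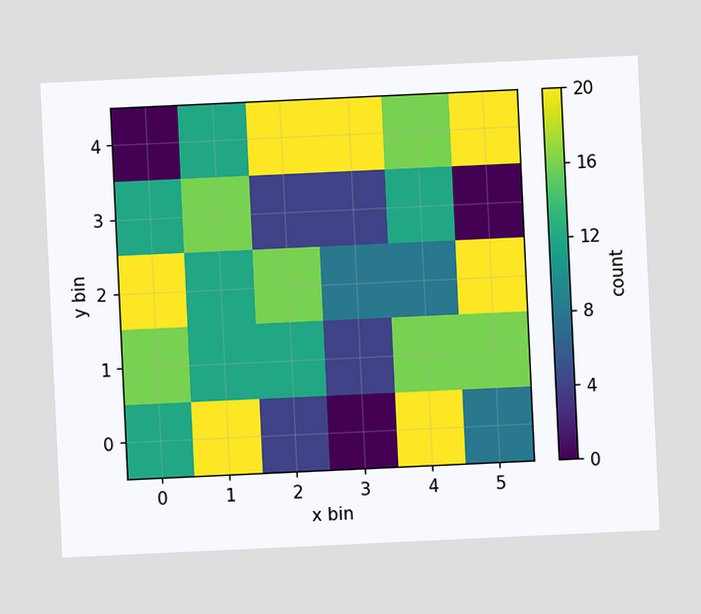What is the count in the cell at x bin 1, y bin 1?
12

The chart is tilted about 3° counter-clockwise. Matching the cell (1, 1) against the colorbar gives 12.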